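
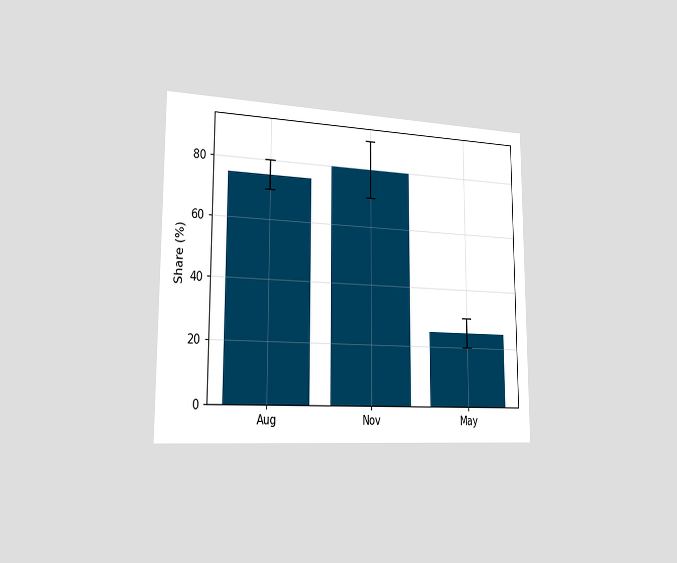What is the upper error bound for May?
30%

The chart is viewed slightly from the left. The May bar's upper whisker reaches 30%.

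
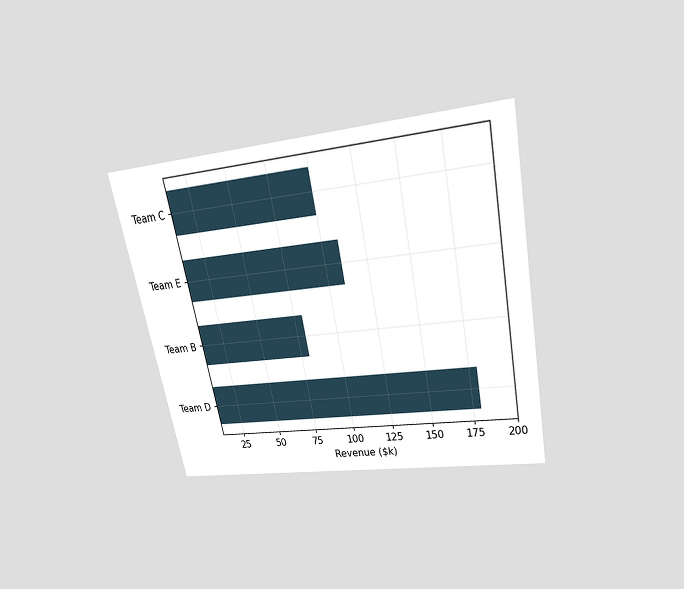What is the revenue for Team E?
$110k

The chart is tilted about 11° counter-clockwise and viewed slightly from above. Reading along the chart's x-axis, the Team E bar reaches $110k.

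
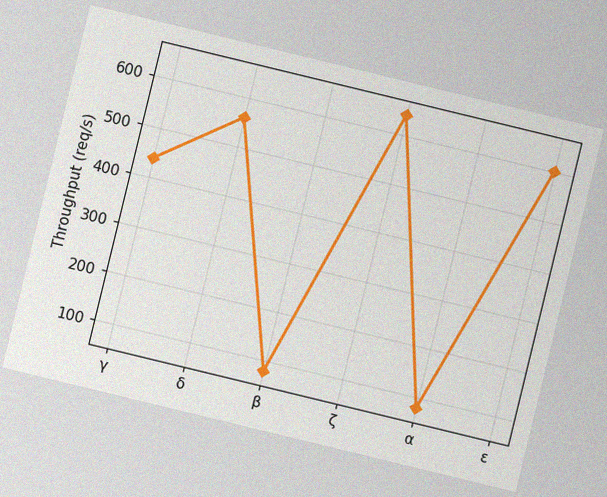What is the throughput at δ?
560req/s

The chart is tilted about 14° clockwise, with some photo noise. At δ, the line is at 560req/s.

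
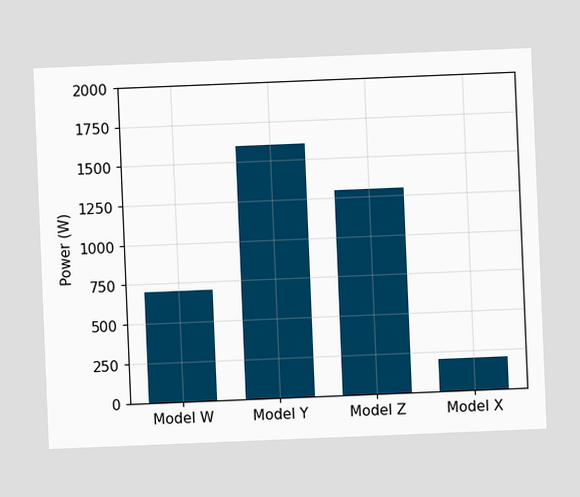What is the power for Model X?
The chart is tilted about 2° counter-clockwise. Reading along the chart's y-axis, the Model X bar reaches 200W.

200W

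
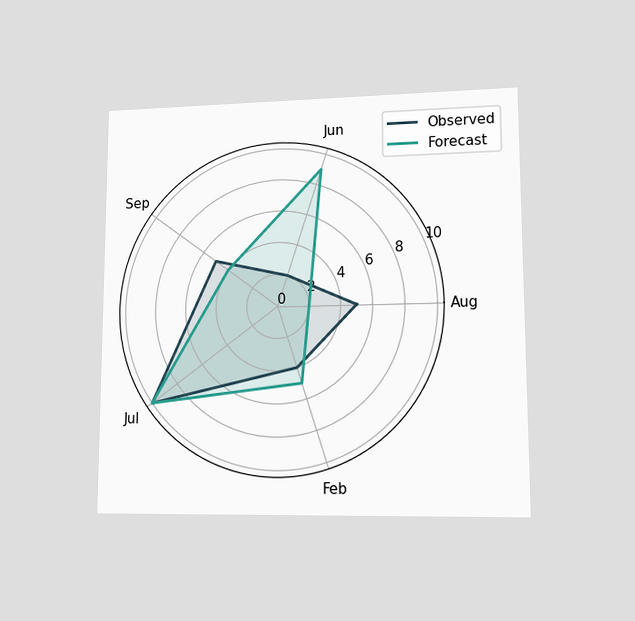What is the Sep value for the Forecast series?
The chart is viewed at a slight angle. On the Sep axis, Forecast reaches 4.

4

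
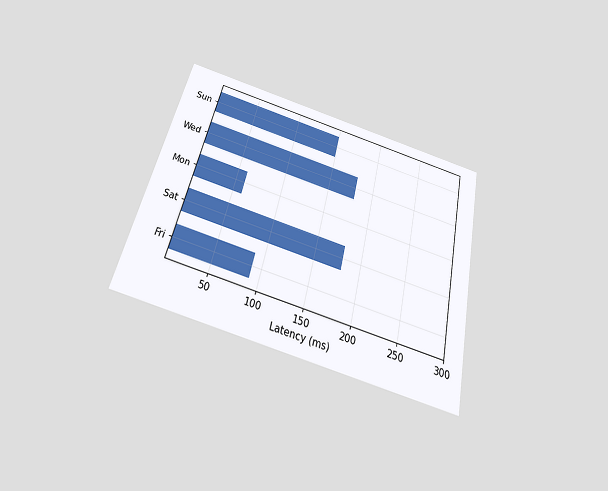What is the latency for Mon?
60ms

The chart is tilted about 13° clockwise and viewed slightly from below. Reading along the chart's x-axis, the Mon bar reaches 60ms.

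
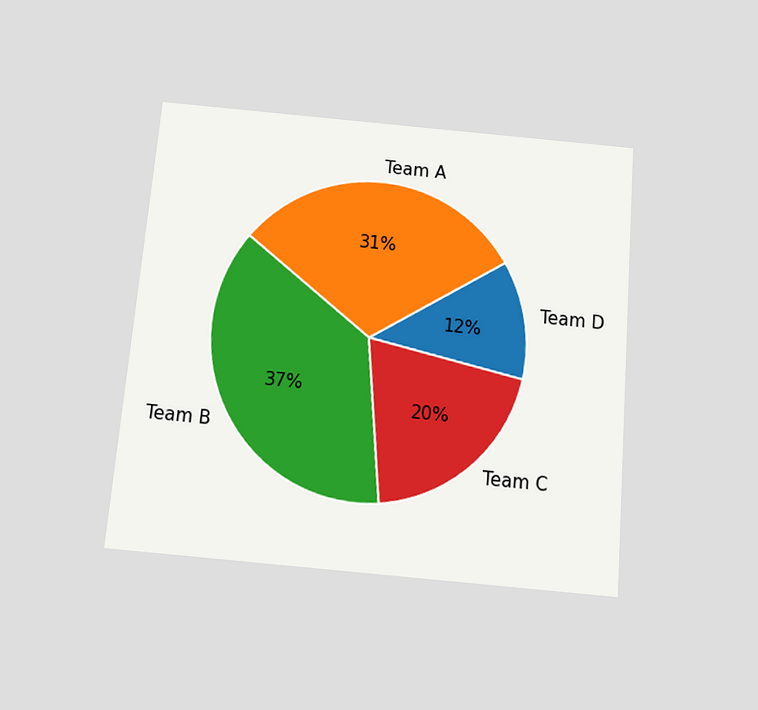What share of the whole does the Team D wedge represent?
The chart is tilted about 5° clockwise and viewed slightly from below. The Team D slice takes up 12% of the pie.

12%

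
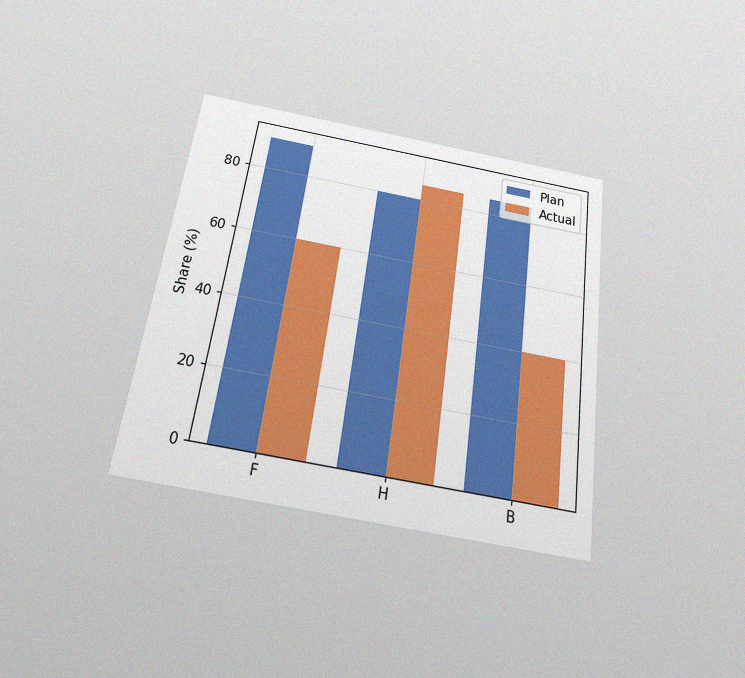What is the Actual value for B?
40%

The chart is tilted about 8° clockwise and viewed slightly from below, with some photo noise. The Actual bar at B reaches 40% on the y-axis.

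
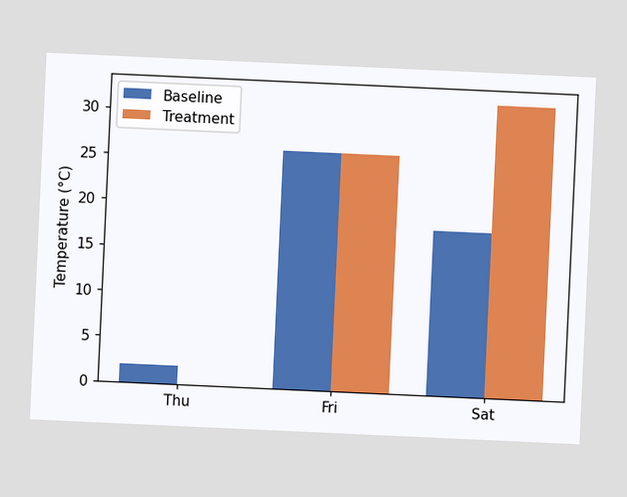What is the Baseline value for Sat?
The chart is tilted about 3° clockwise. The Baseline bar at Sat reaches 18°C on the y-axis.

18°C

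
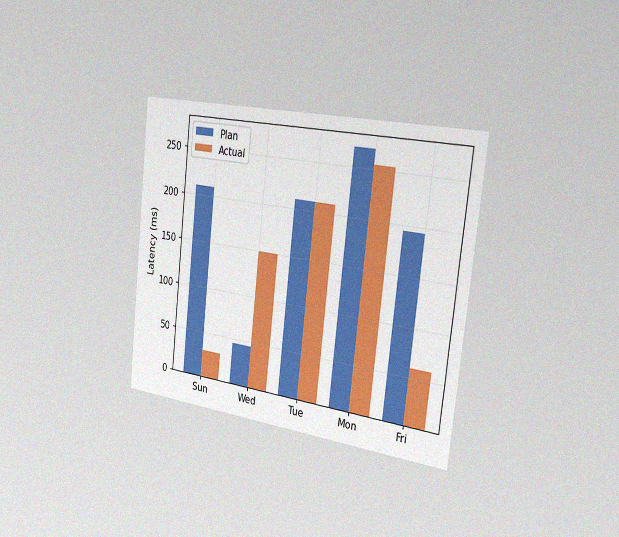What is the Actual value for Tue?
The chart is tilted about 6° clockwise and viewed slightly from the right, with some photo noise. The Actual bar at Tue reaches 210ms on the y-axis.

210ms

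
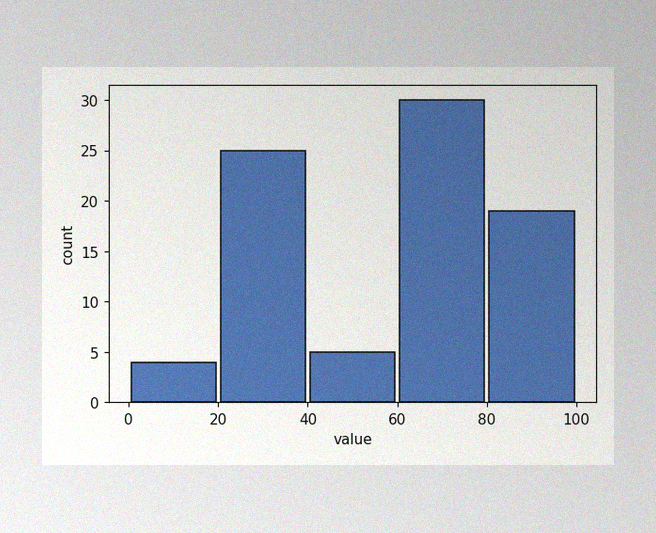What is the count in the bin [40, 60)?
The image has some photo noise and uneven lighting. The [40, 60) bin has height 5.

5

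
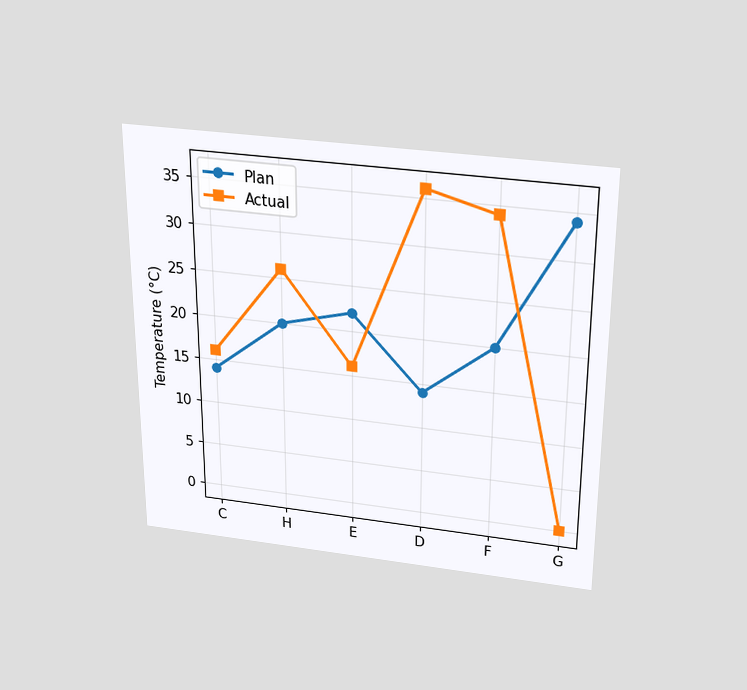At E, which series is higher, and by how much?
The chart is viewed slightly from above. At E, Plan sits above the other line by 6°C.

Plan, by 6°C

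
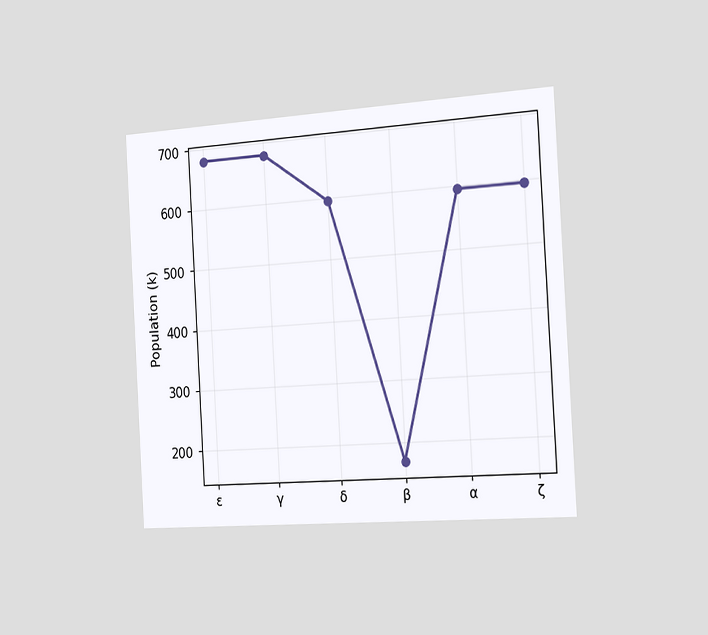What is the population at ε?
The chart is tilted about 3° counter-clockwise and viewed slightly from the right. At ε, the line is at 680k.

680k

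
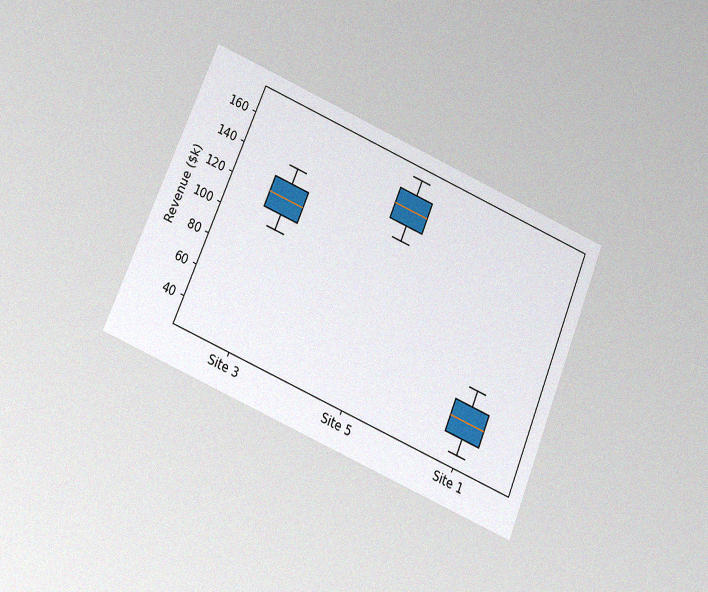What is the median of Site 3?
$120k

The chart is tilted about 23° clockwise and viewed slightly from below, with some photo noise. The median line in the Site 3 box sits at $120k.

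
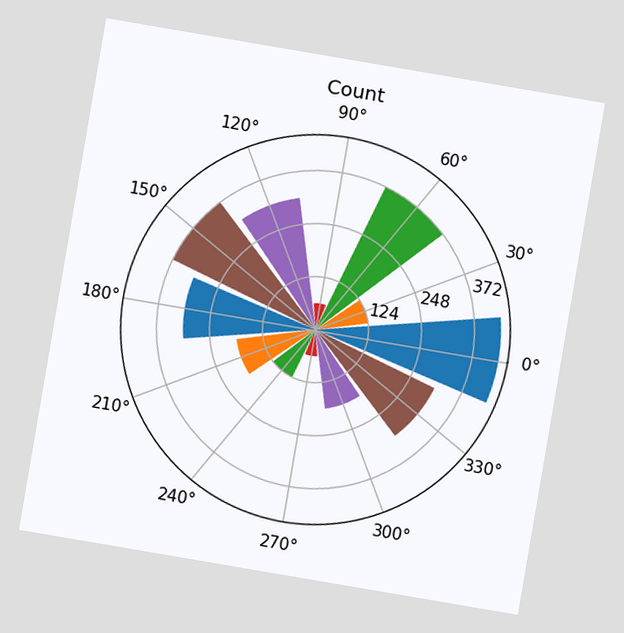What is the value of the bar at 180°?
310

The chart is tilted about 10° clockwise. The bar at 180° reaches 310 on the radial axis.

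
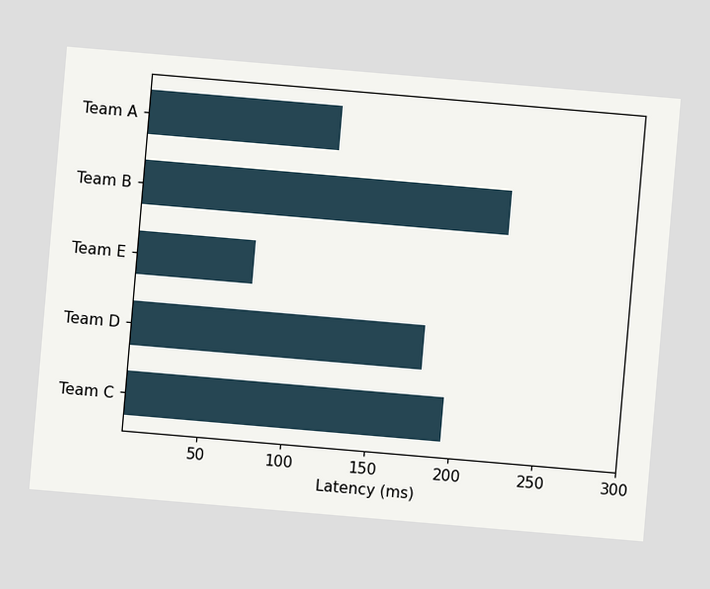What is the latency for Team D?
The chart is tilted about 5° clockwise. Reading along the chart's x-axis, the Team D bar reaches 180ms.

180ms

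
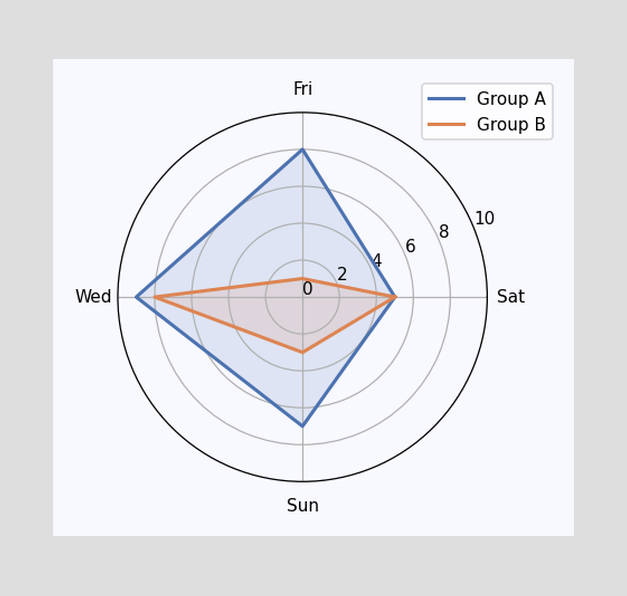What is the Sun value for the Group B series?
3

On the Sun axis, Group B reaches 3.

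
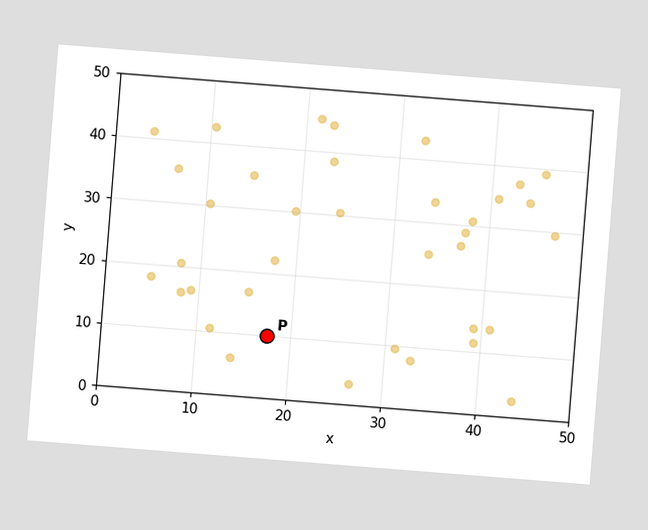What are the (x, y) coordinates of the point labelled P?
(17.5, 10)

The chart is tilted about 5° clockwise. Following the gridlines from P to each axis, P sits at (17.5, 10).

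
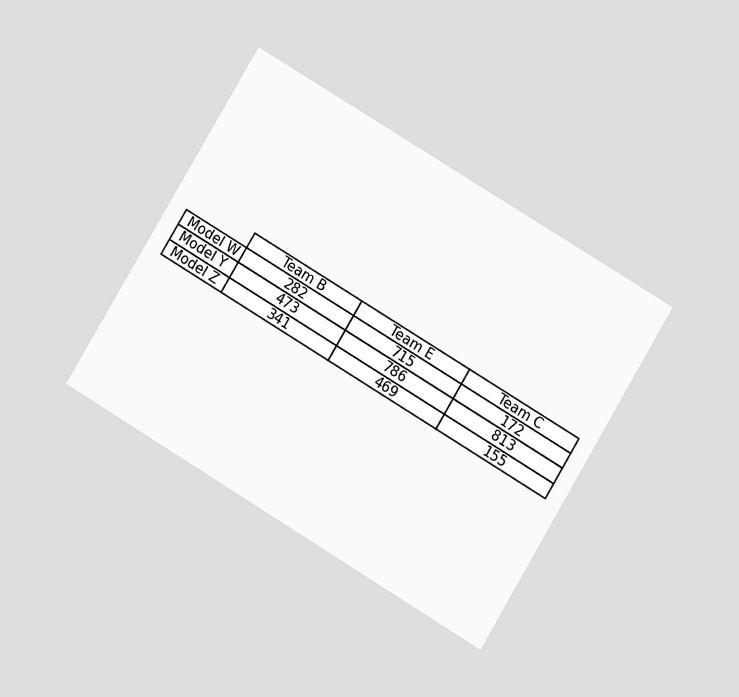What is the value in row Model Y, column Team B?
473

The chart is tilted about 31° clockwise and viewed at a slight angle. The (Model Y, Team B) cell reads 473.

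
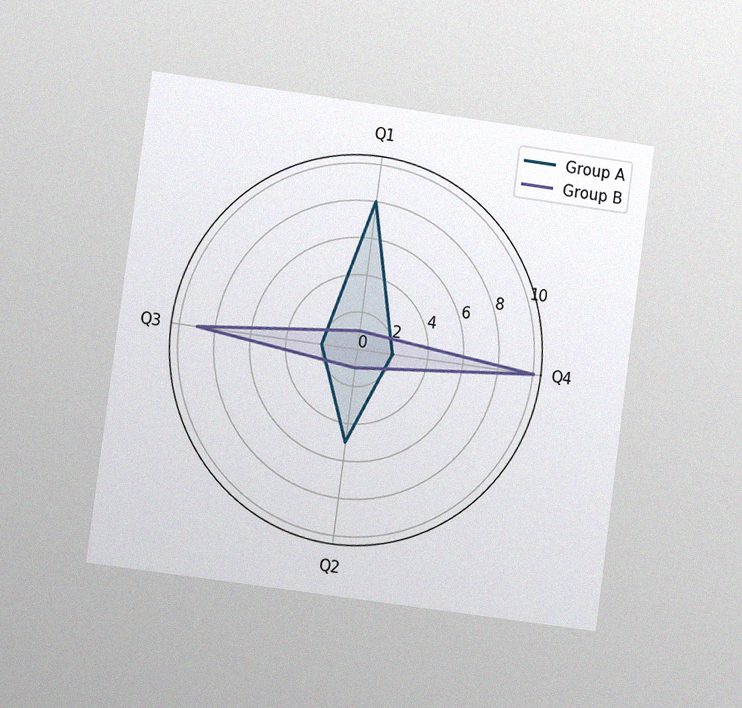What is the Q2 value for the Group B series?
1

The chart is tilted about 8° clockwise and viewed at a slight angle, with some photo noise. On the Q2 axis, Group B reaches 1.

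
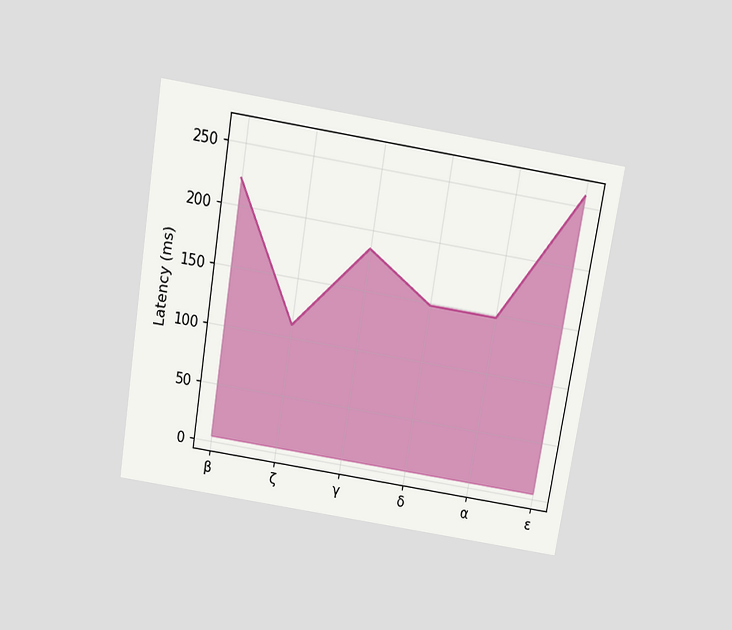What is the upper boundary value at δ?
The chart is tilted about 9° clockwise and viewed slightly from above. At δ the upper boundary is at 148ms.

148ms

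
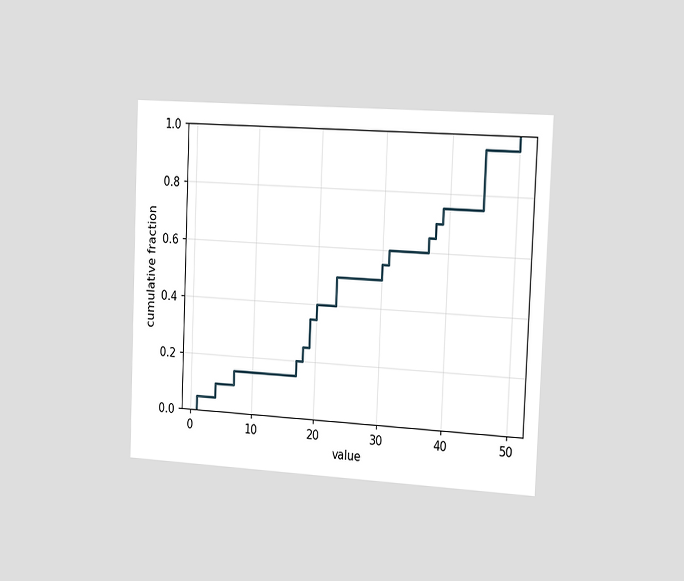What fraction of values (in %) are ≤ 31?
The chart is tilted about 2° clockwise and viewed slightly from the right. At x=31 the ECDF step is at 60%.

60%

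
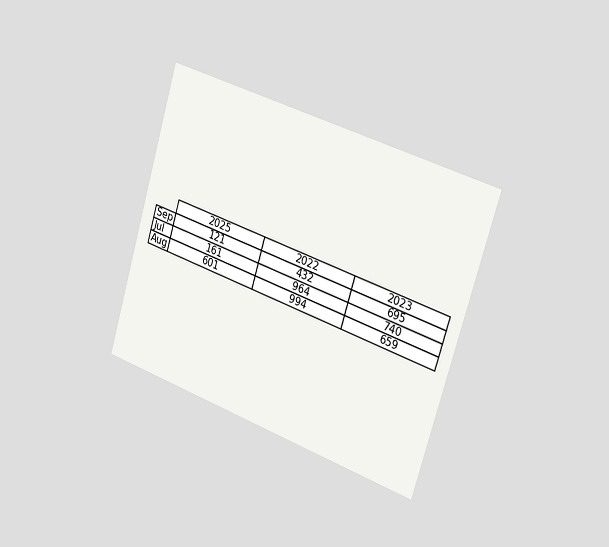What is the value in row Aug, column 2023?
The chart is tilted about 17° clockwise and viewed slightly from the right. The (Aug, 2023) cell reads 659.

659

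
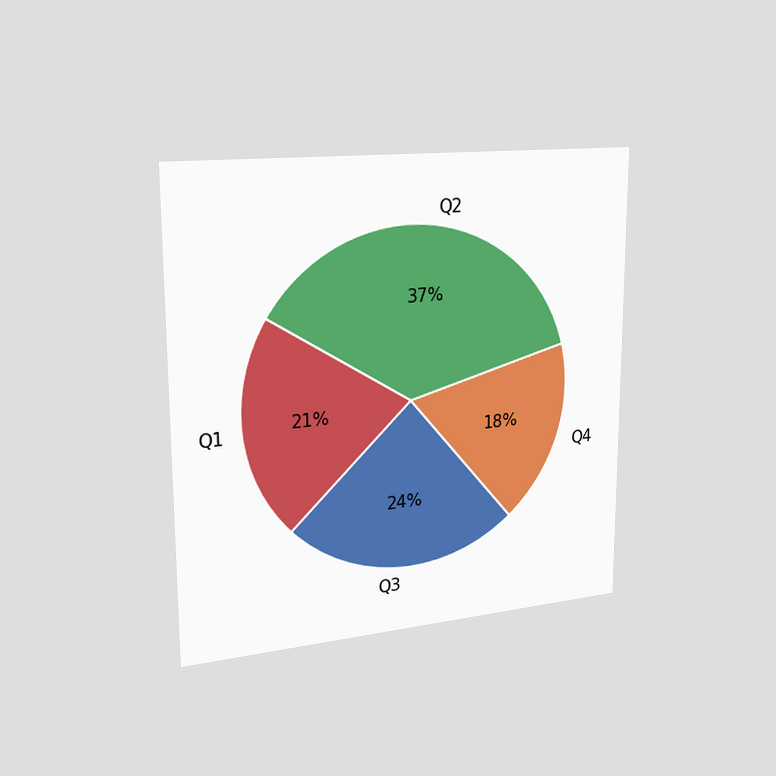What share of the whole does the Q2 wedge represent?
The chart is viewed slightly from the left. The Q2 slice takes up 37% of the pie.

37%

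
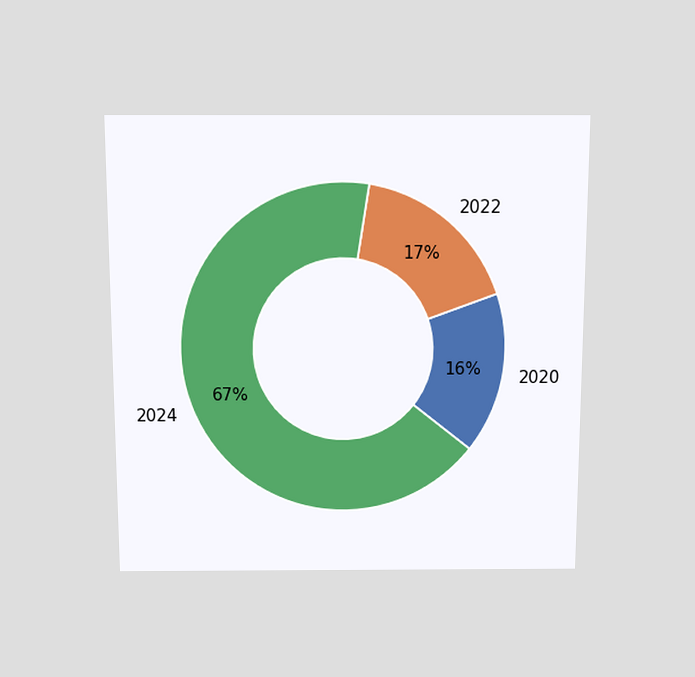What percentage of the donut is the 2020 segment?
The chart is viewed slightly from above. The 2020 segment takes up 16% of the ring.

16%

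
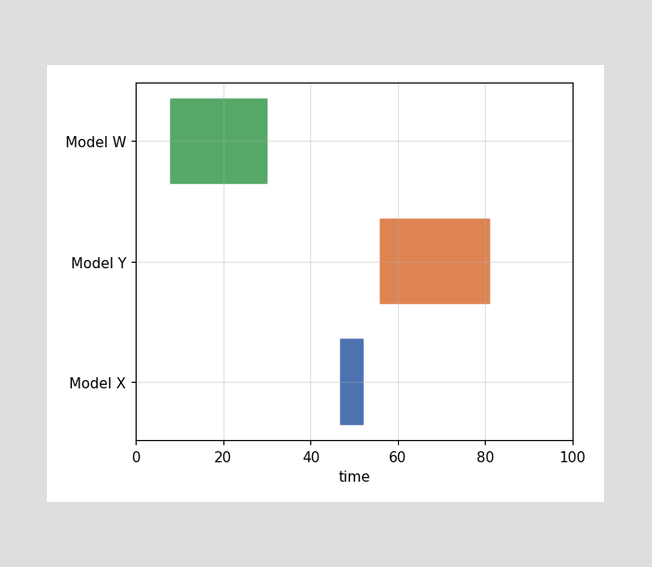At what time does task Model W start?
8

The Model W bar begins at t=8.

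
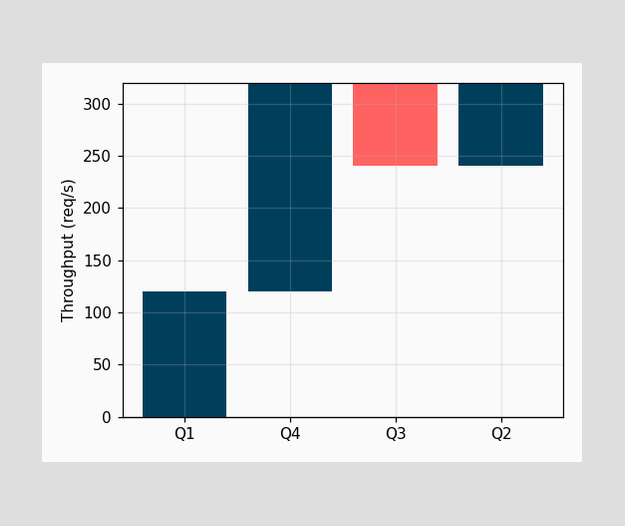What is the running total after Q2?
After Q2 the running total reaches 320req/s.

320req/s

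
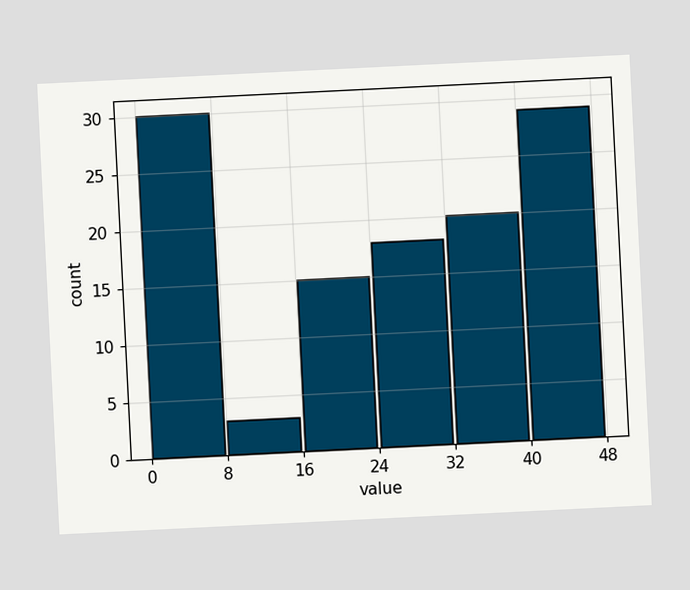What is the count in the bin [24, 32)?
18

The chart is tilted about 3° counter-clockwise. The [24, 32) bin has height 18.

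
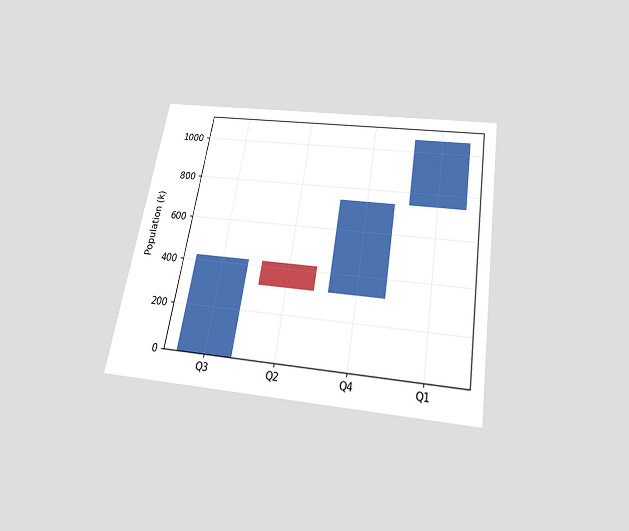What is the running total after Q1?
1060k

The chart is tilted about 9° clockwise and viewed slightly from below. After Q1 the running total reaches 1060k.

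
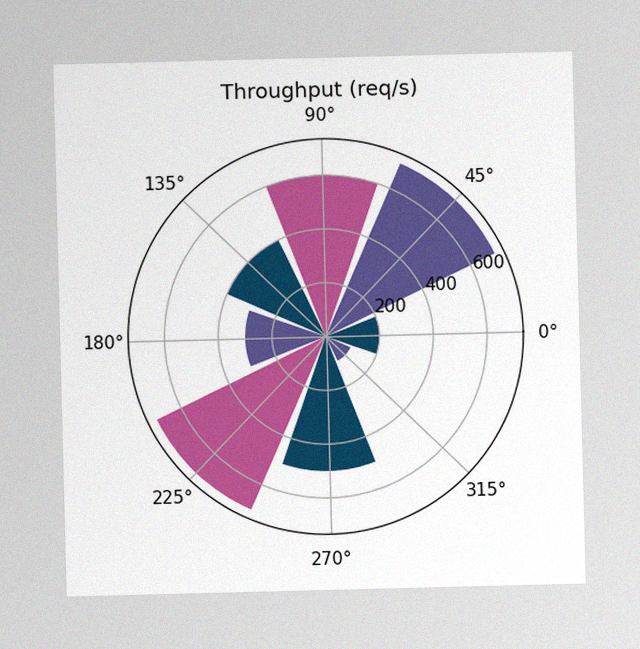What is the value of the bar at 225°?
700req/s

The image has some photo noise and uneven lighting. The bar at 225° reaches 700req/s on the radial axis.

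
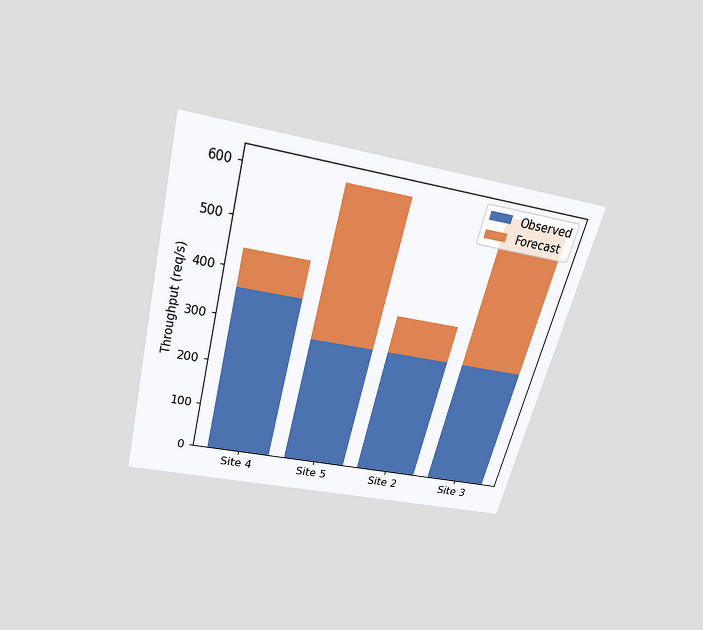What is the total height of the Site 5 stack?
600req/s

The chart is tilted about 14° clockwise and viewed slightly from above. The Site 5 stack's top reaches 600req/s on the y-axis.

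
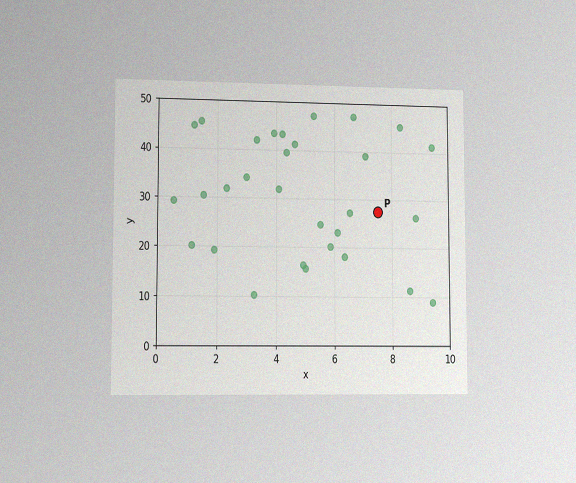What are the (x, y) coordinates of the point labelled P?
The chart is viewed slightly from the left, with some photo noise. Following the gridlines from P to each axis, P sits at (7.5, 27.5).

(7.5, 27.5)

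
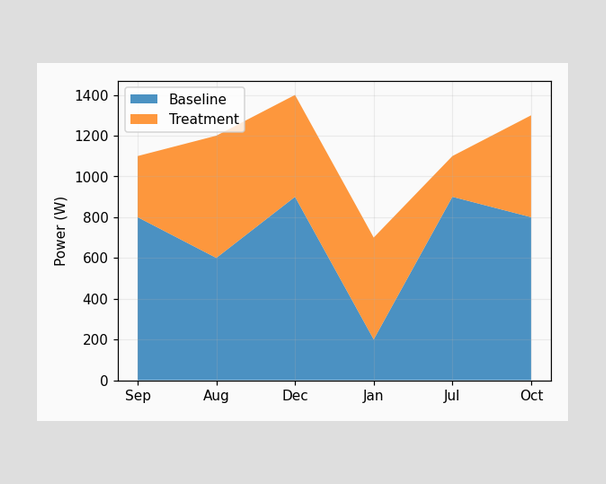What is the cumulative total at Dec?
1400W

The stacked total at Dec reaches 1400W.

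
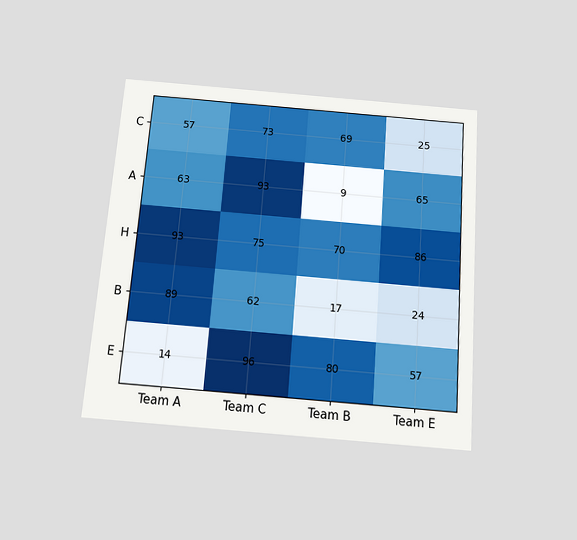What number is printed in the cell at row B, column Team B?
17

The chart is tilted about 4° clockwise and viewed slightly from below. The (B, Team B) cell reads 17.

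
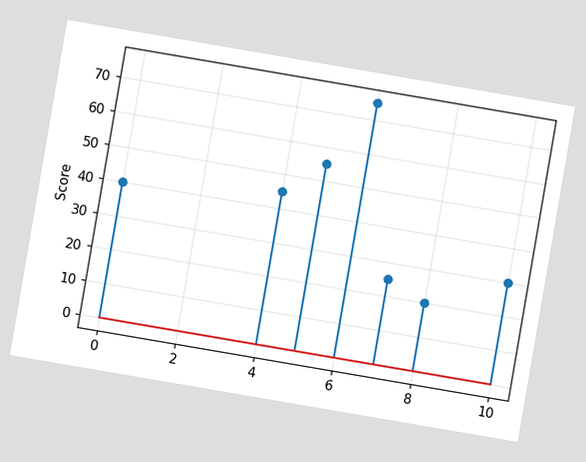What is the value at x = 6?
75

The chart is tilted about 10° clockwise. The stem at x=6 reaches 75.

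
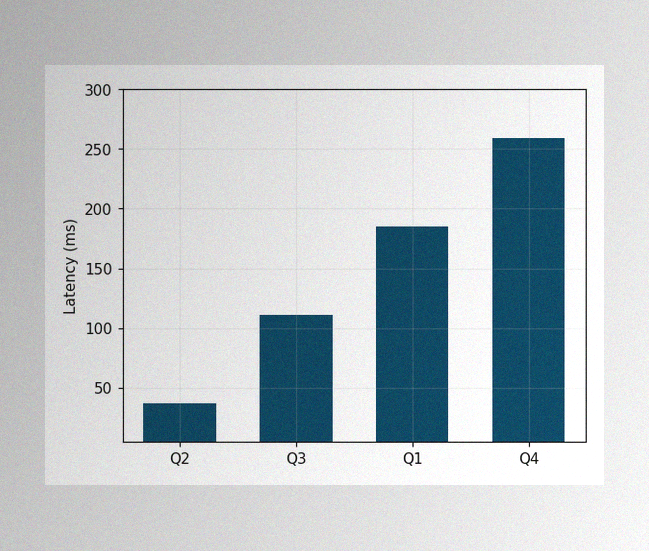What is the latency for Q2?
The image has some photo noise and uneven lighting. Reading along the chart's y-axis, the Q2 bar reaches 37ms.

37ms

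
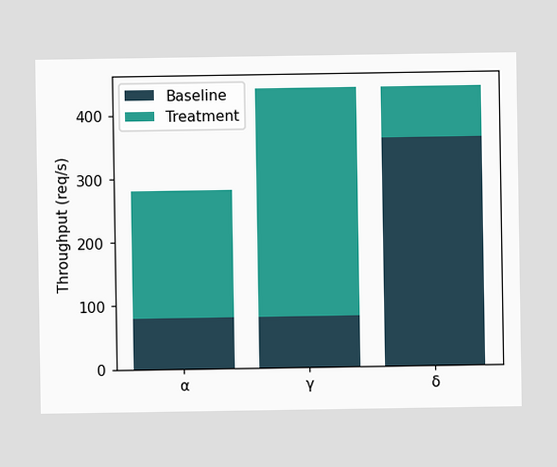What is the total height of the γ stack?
440req/s

The γ stack's top reaches 440req/s on the y-axis.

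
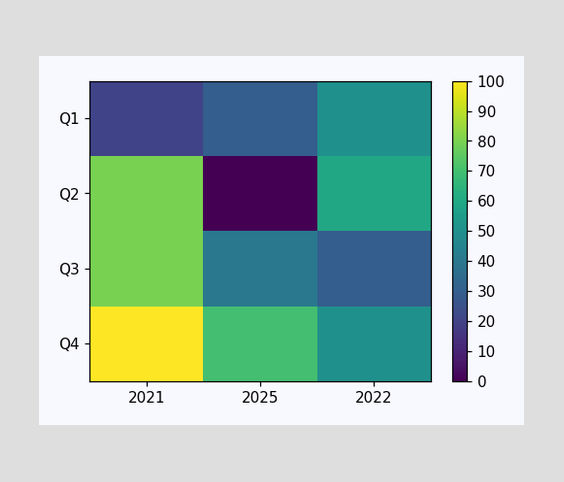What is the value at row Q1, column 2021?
20

Matching cell (Q1, 2021) against the colorbar gives 20.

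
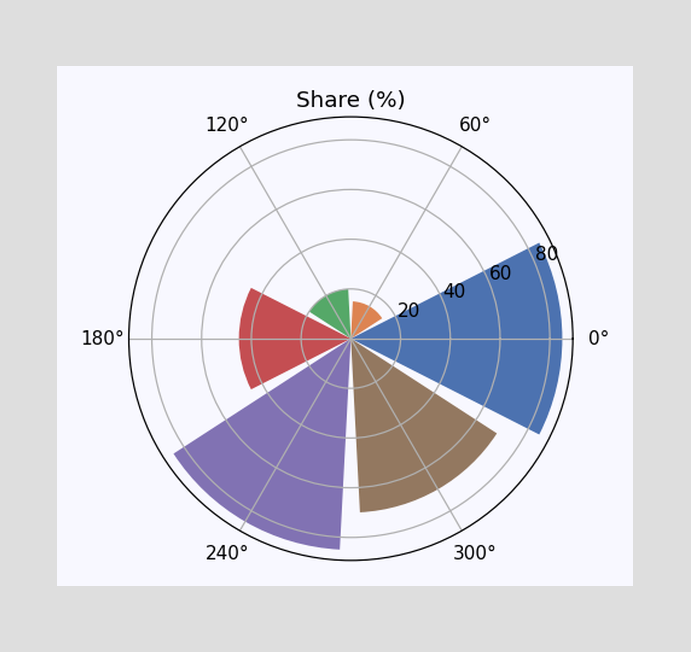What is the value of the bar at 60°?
15%

The bar at 60° reaches 15% on the radial axis.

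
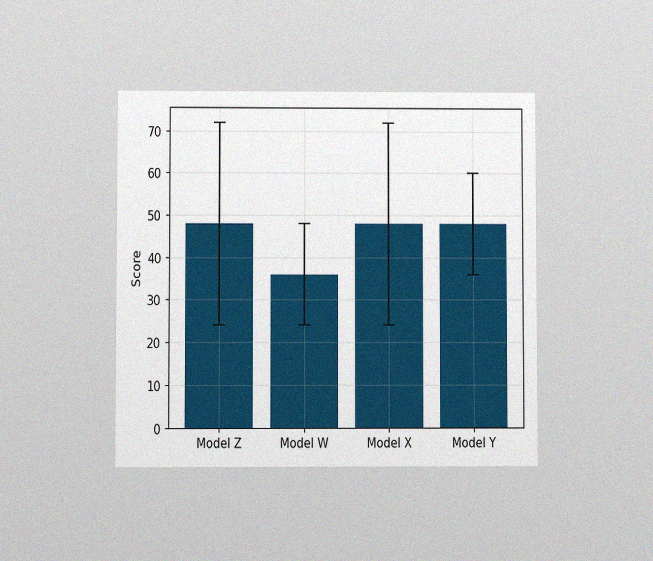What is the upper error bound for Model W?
The chart is viewed at a slight angle, with some photo noise. The Model W bar's upper whisker reaches 48.

48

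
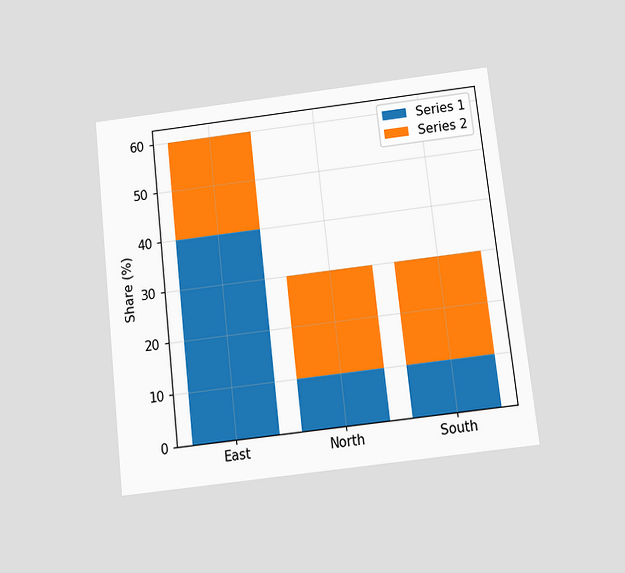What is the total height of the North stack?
30%

The chart is tilted about 6° counter-clockwise and viewed slightly from below. The North stack's top reaches 30% on the y-axis.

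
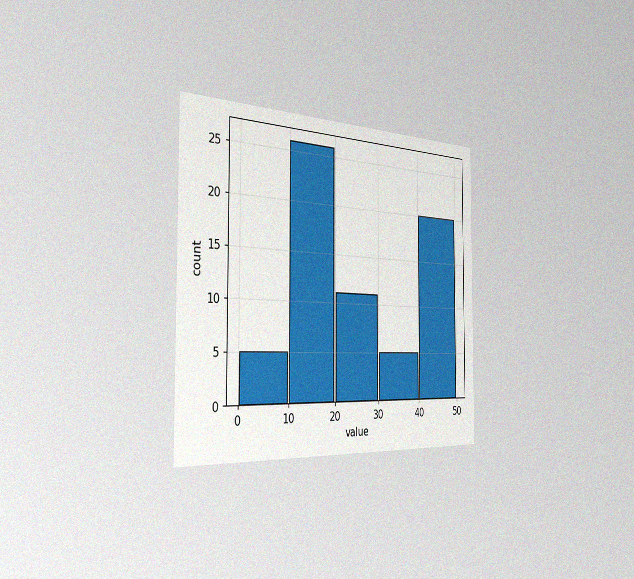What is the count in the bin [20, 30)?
11

The chart is viewed slightly from the left, with some photo noise. The [20, 30) bin has height 11.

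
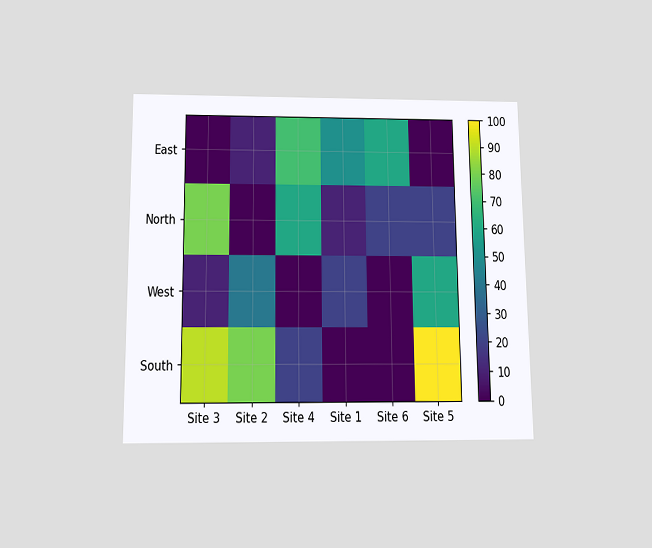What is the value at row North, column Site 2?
The chart is viewed slightly from below. Matching cell (North, Site 2) against the colorbar gives 0.

0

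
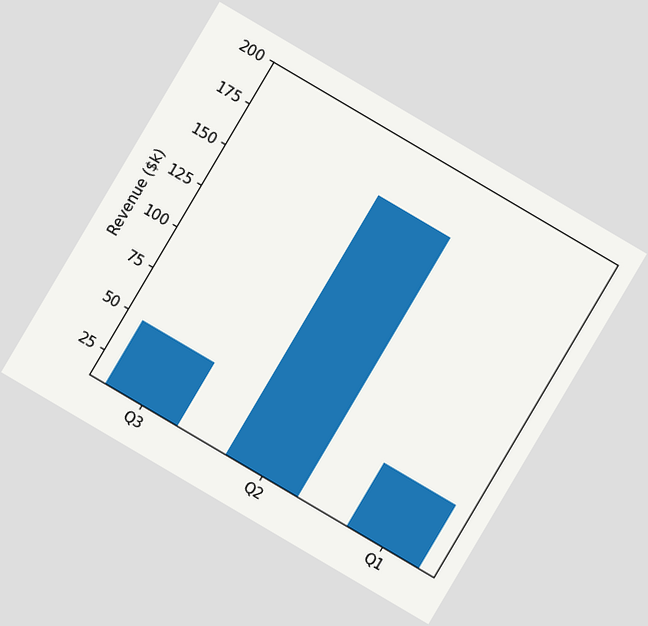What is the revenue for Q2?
The chart is tilted about 31° clockwise. Reading along the chart's y-axis, the Q2 bar reaches $168k.

$168k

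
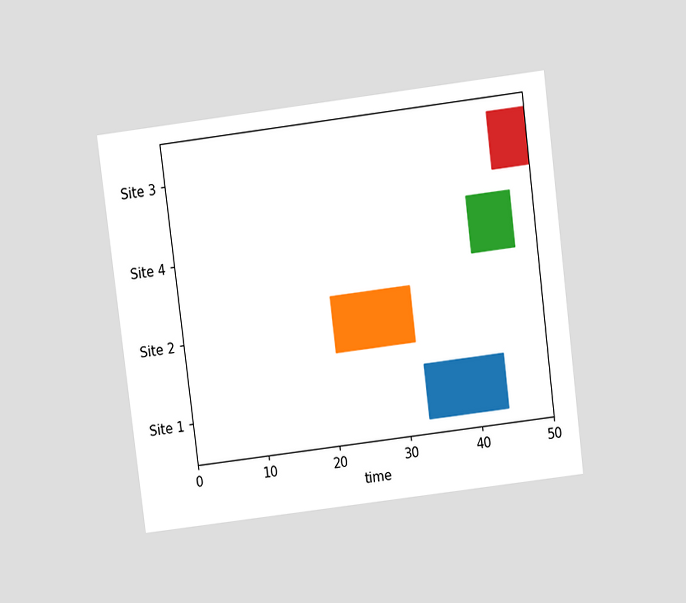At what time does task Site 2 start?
The chart is tilted about 7° counter-clockwise and viewed slightly from above. The Site 2 bar begins at t=21.

21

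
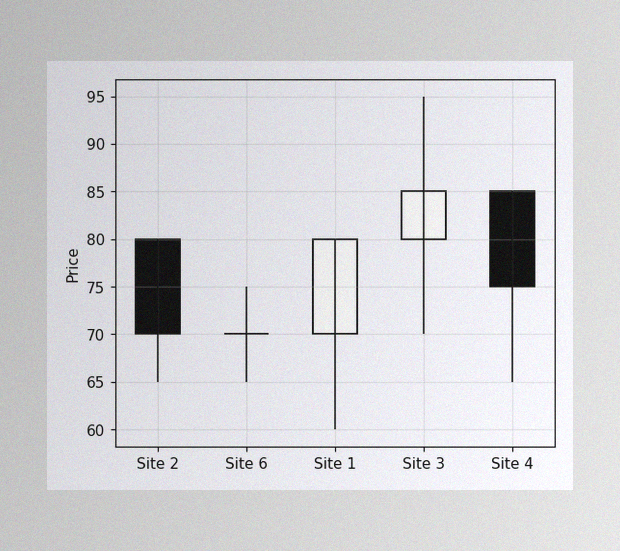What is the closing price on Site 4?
The image has some photo noise and uneven lighting. The Site 4 candle closes at 75.

75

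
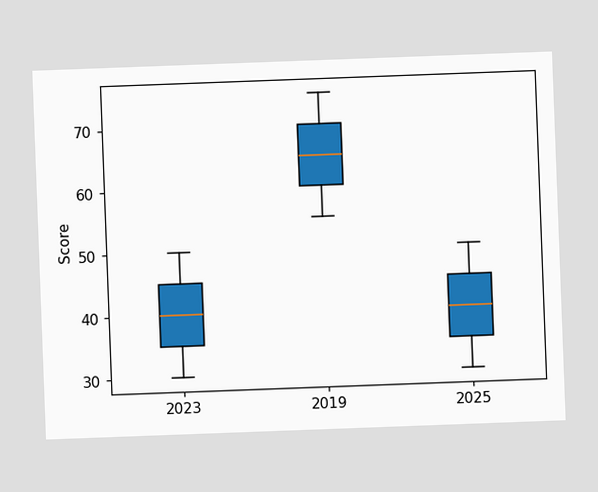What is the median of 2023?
The chart is tilted about 2° counter-clockwise. The median line in the 2023 box sits at 40.

40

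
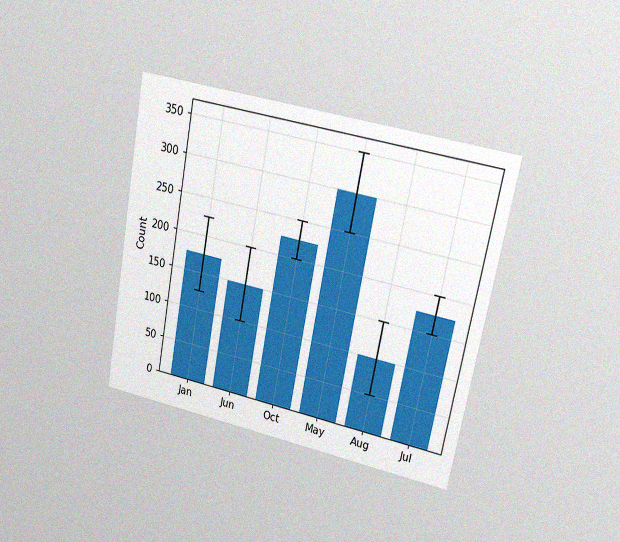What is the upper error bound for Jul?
The chart is tilted about 11° clockwise and viewed at a slight angle, with some photo noise. The Jul bar's upper whisker reaches 200.

200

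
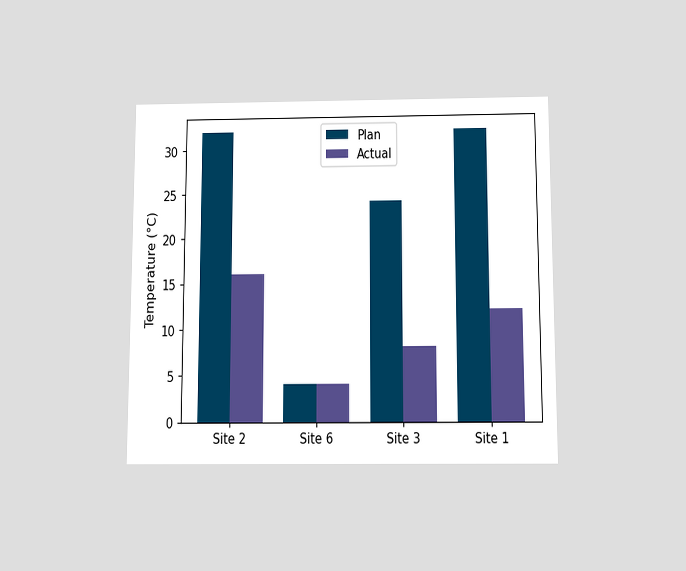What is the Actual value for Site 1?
The chart is viewed slightly from below. The Actual bar at Site 1 reaches 12°C on the y-axis.

12°C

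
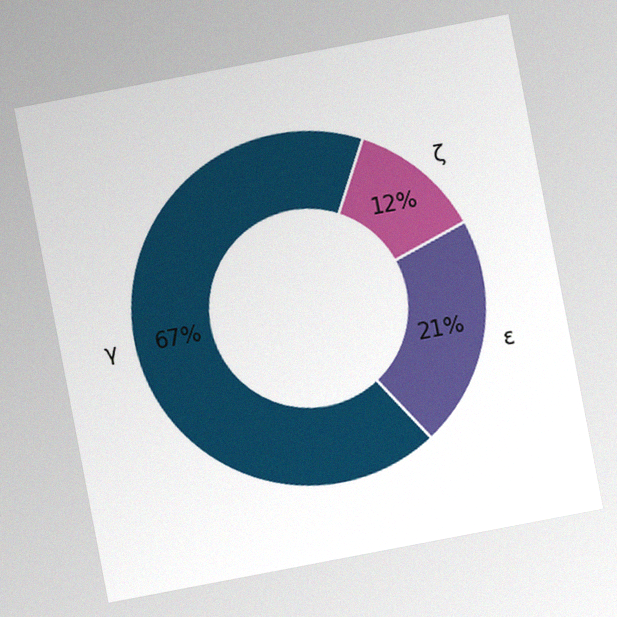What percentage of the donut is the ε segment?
The chart is tilted about 11° counter-clockwise, with some photo noise. The ε segment takes up 21% of the ring.

21%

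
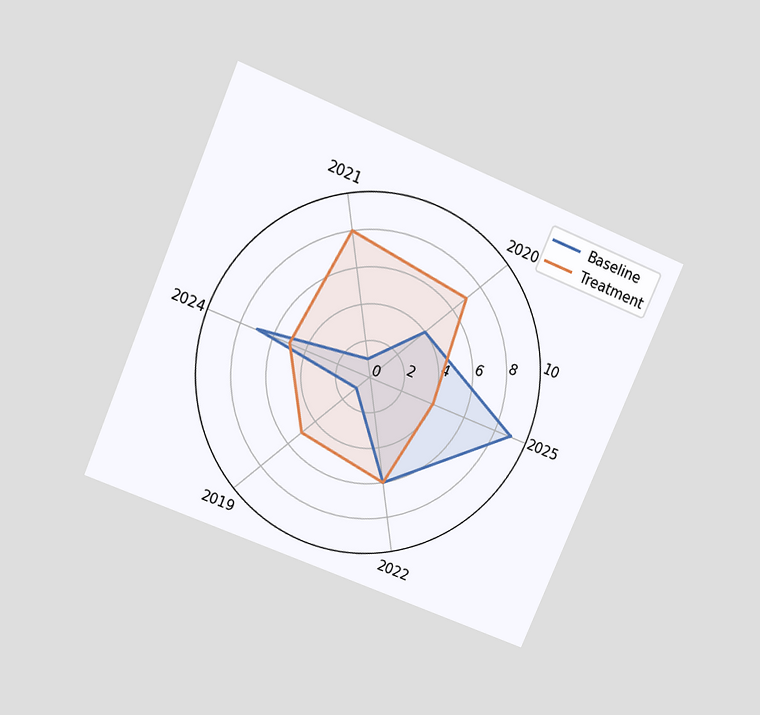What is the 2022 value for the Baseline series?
The chart is tilted about 23° clockwise and viewed slightly from above. On the 2022 axis, Baseline reaches 6.

6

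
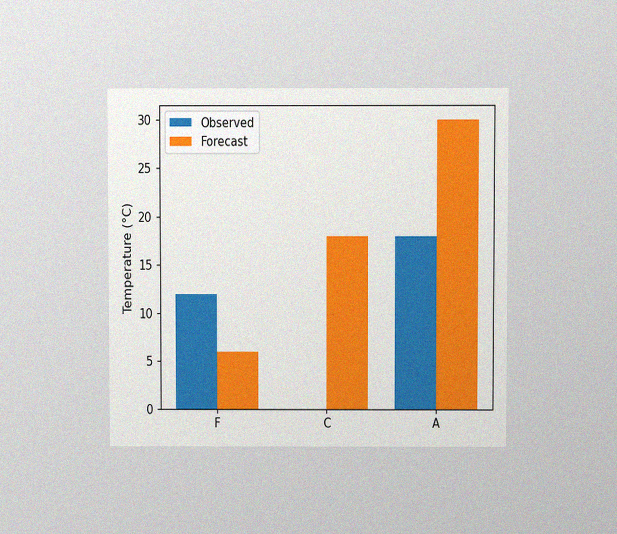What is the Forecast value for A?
The chart is viewed at a slight angle, with some photo noise. The Forecast bar at A reaches 30°C on the y-axis.

30°C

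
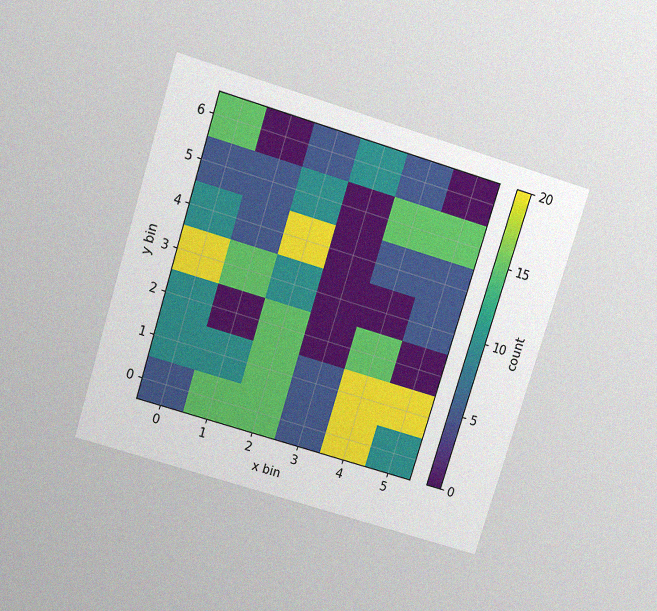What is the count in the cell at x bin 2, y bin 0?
The chart is tilted about 17° clockwise and viewed slightly from above, with some photo noise. Matching the cell (2, 0) against the colorbar gives 15.

15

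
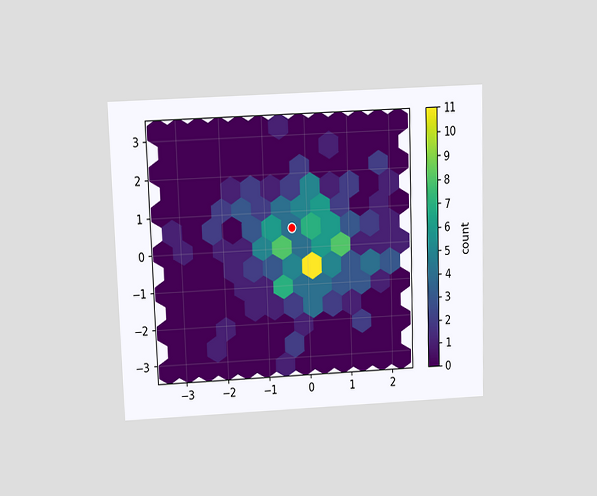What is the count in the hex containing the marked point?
The chart is viewed slightly from above. The marked hex reads 4 on the colorbar.

4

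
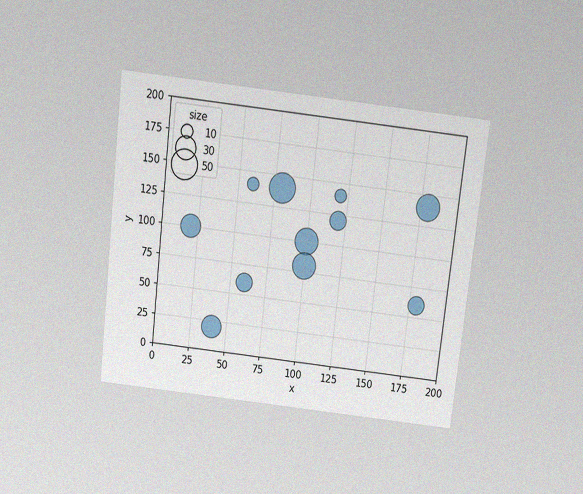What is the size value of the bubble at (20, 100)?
The chart is tilted about 7° clockwise and viewed slightly from above, with some photo noise. Matching the bubble at (20, 100) against the size legend gives 30.

30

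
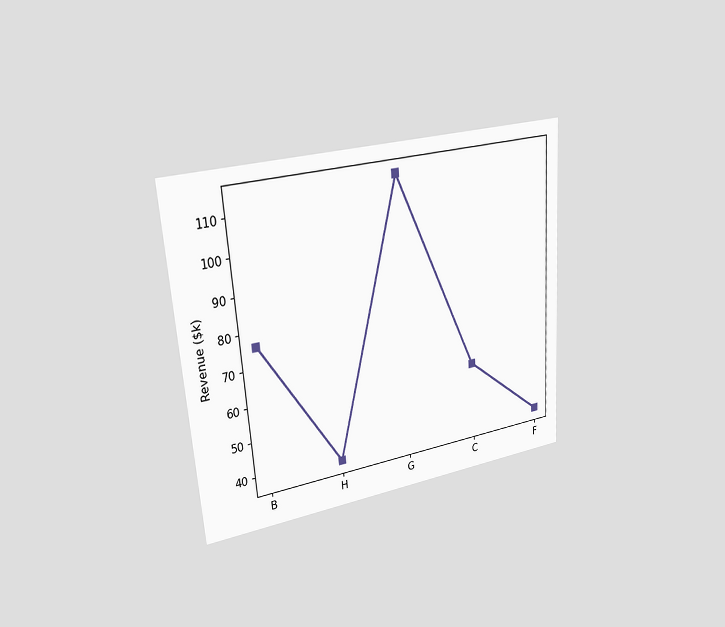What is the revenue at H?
$38k

The chart is tilted about 4° counter-clockwise and viewed slightly from the left. At H, the line is at $38k.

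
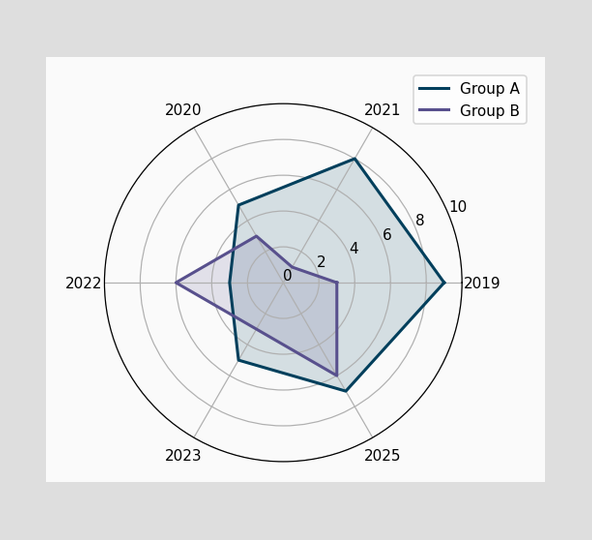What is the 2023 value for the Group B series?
On the 2023 axis, Group B reaches 3.

3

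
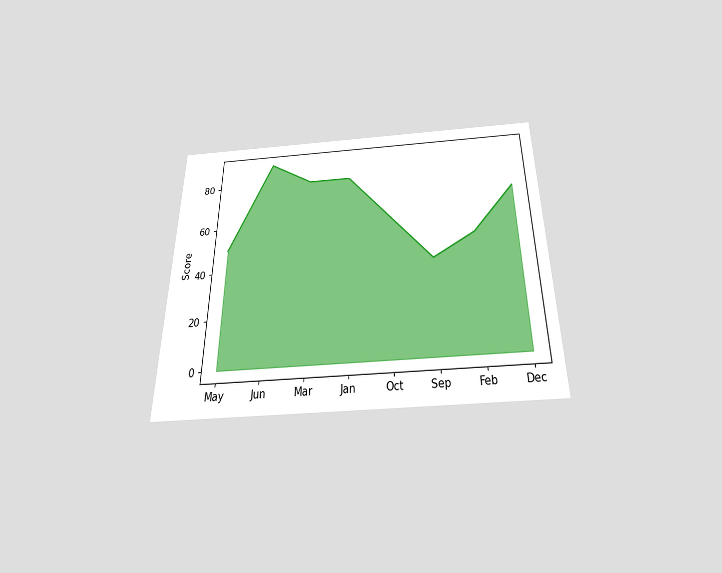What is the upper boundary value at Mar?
The chart is viewed slightly from below. At Mar the upper boundary is at 80.

80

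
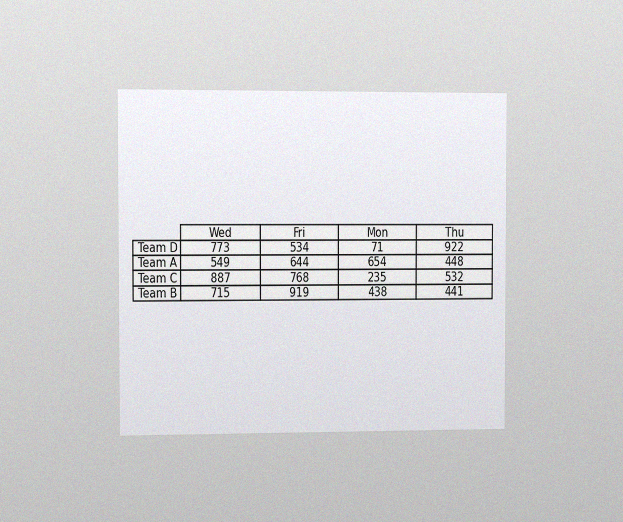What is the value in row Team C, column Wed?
The chart is viewed slightly from the left, with some photo noise. The (Team C, Wed) cell reads 887.

887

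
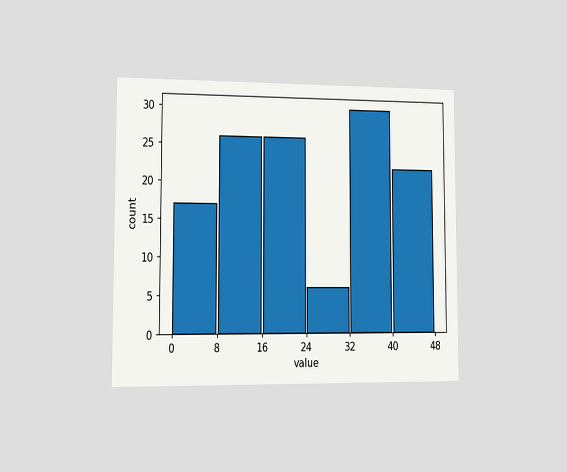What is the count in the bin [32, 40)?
The chart is viewed slightly from the left. The [32, 40) bin has height 30.

30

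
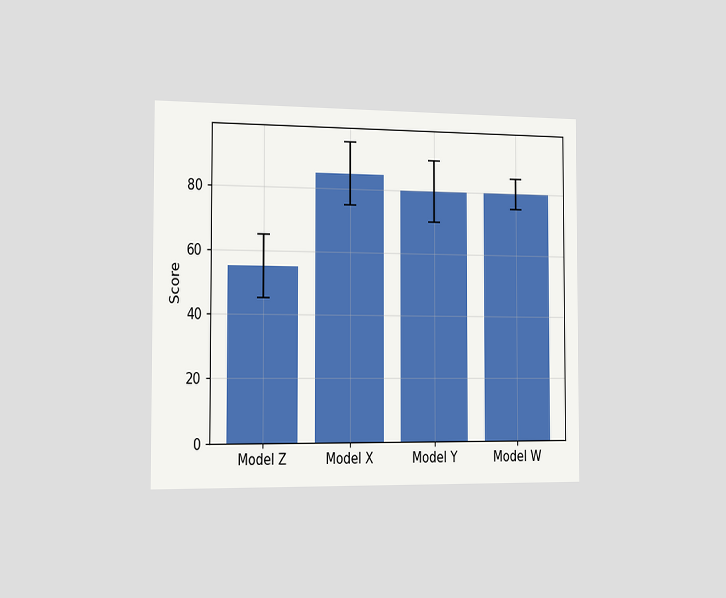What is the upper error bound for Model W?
The chart is viewed slightly from the left. The Model W bar's upper whisker reaches 85.

85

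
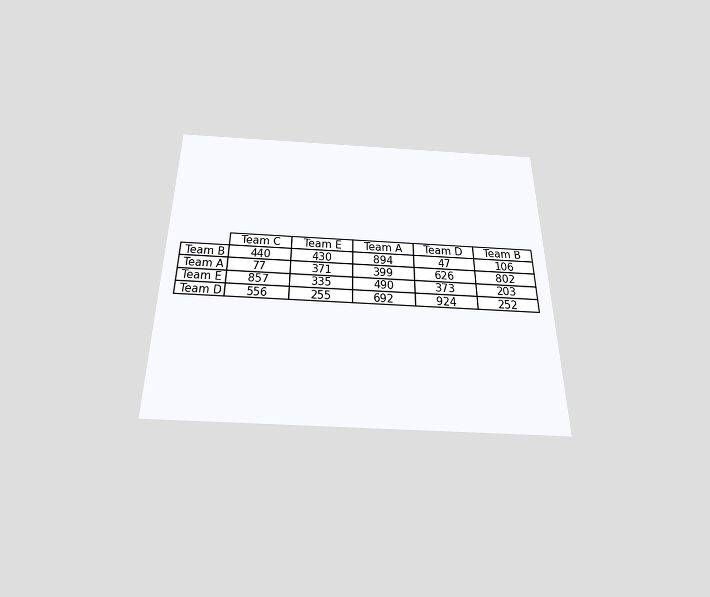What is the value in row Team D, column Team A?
The chart is viewed slightly from below. The (Team D, Team A) cell reads 692.

692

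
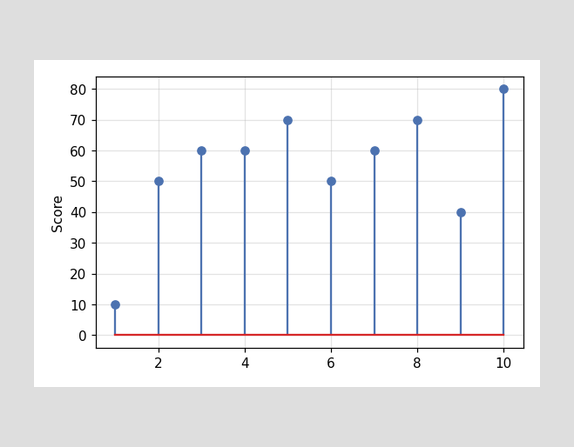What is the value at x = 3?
The stem at x=3 reaches 60.

60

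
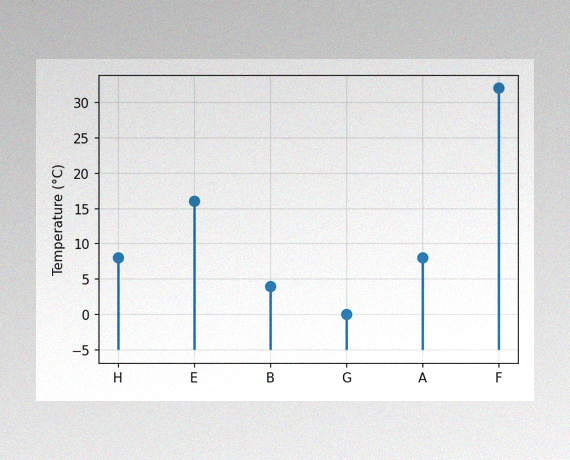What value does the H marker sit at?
The image has some photo noise and uneven lighting. The H marker sits at 8°C.

8°C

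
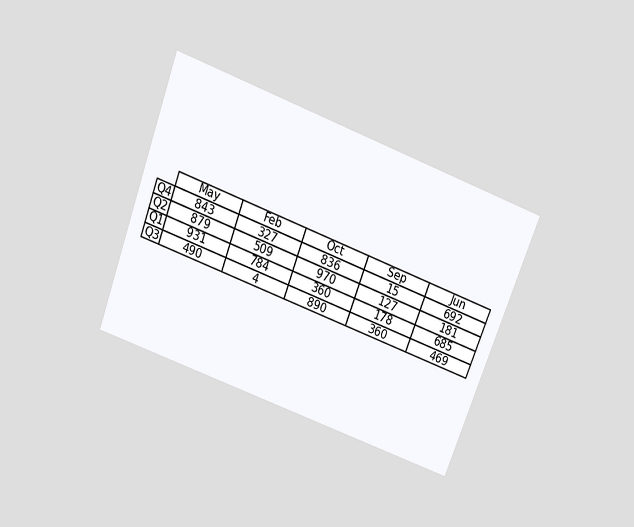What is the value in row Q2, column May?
879

The chart is tilted about 21° clockwise and viewed slightly from above. The (Q2, May) cell reads 879.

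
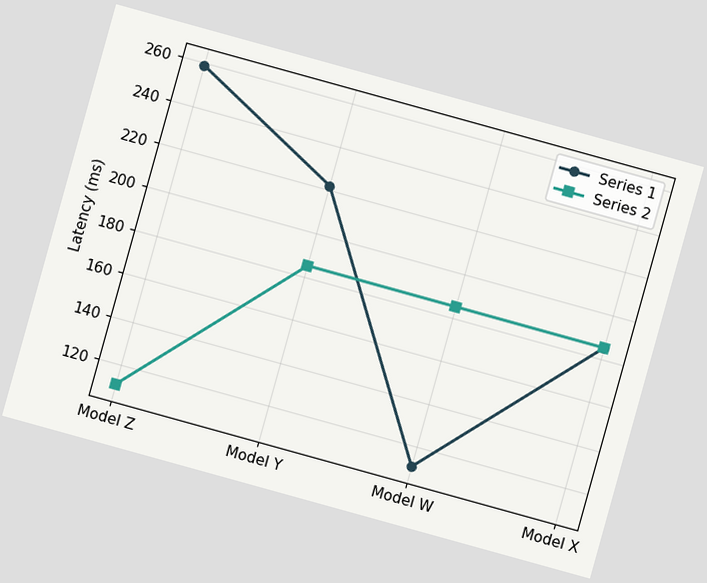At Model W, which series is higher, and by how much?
Series 2, by 74ms

The chart is tilted about 15° clockwise. At Model W, Series 2 sits above the other line by 74ms.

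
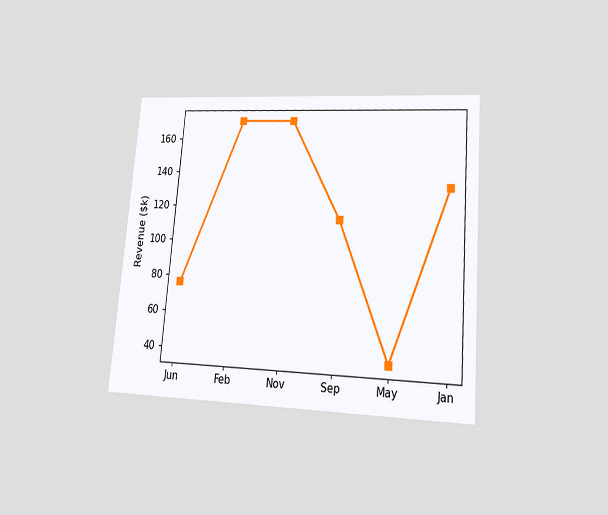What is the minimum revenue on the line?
The chart is tilted about 5° clockwise and viewed at a slight angle. The lowest point is at May, and reading across to the y-axis gives $38k.

$38k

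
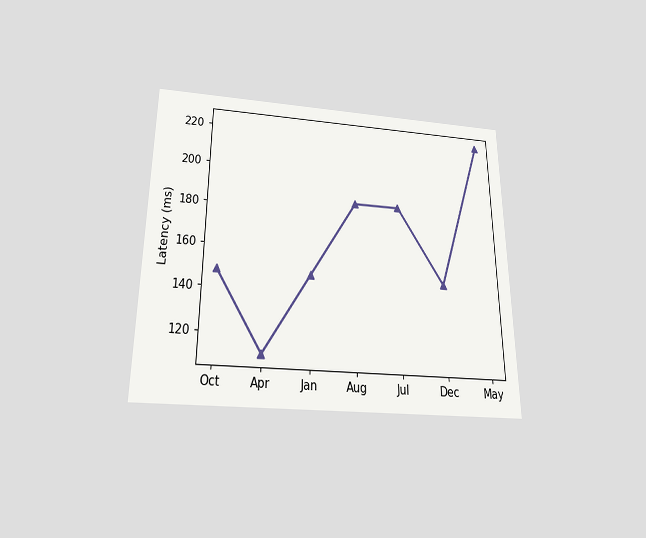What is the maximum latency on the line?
The chart is viewed slightly from below. The highest point is at May, and reading across to the y-axis gives 222ms.

222ms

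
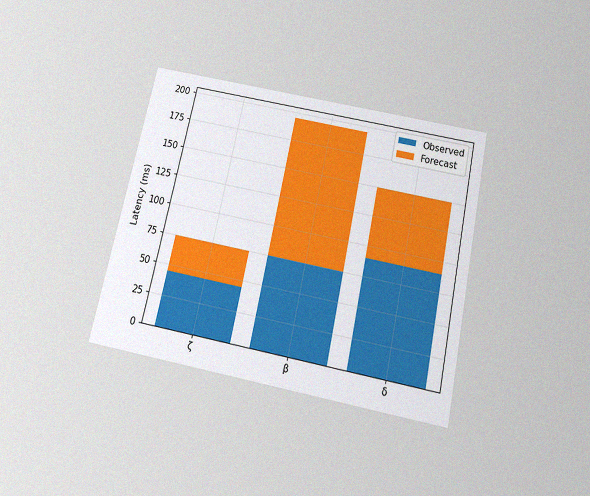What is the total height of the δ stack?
150ms

The chart is tilted about 12° clockwise and viewed slightly from below, with some photo noise. The δ stack's top reaches 150ms on the y-axis.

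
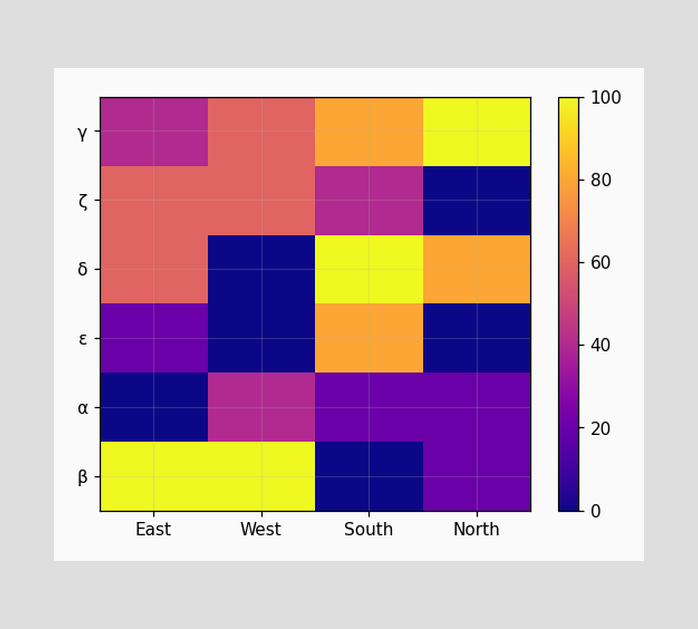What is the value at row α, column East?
Matching cell (α, East) against the colorbar gives 0.

0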